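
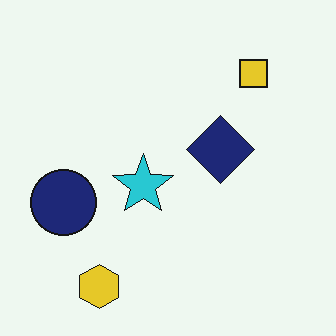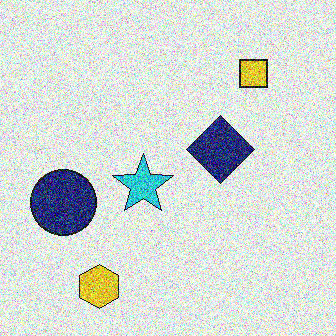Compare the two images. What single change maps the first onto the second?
Degraded with strong gaussian noise.

Random speckle covers the whole image, including the flat background.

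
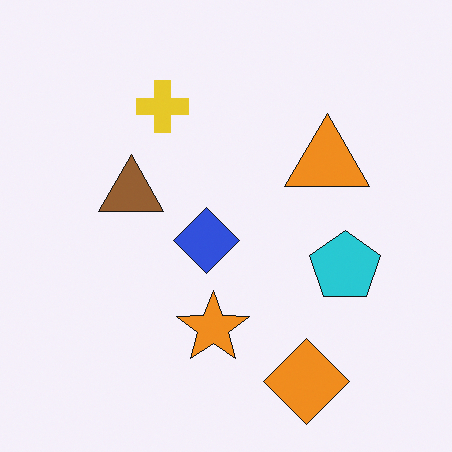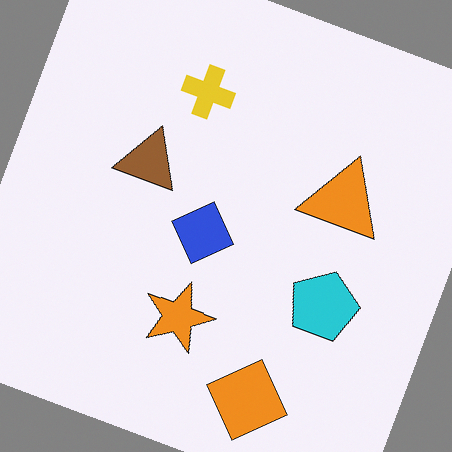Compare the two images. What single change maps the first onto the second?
Rotated clockwise by a clearly visible amount.

Every shape is tilted by the same angle and the image corners show triangular fill wedges — a whole-image rotation by a non-right angle.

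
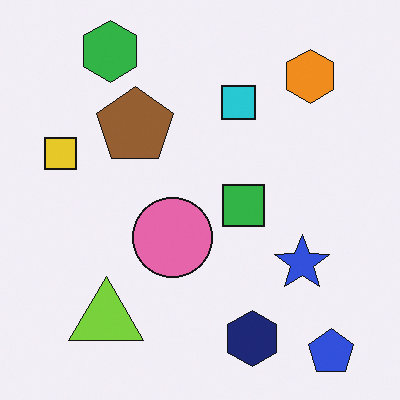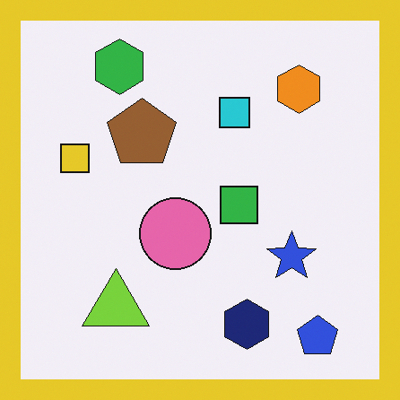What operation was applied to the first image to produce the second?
The image was framed with a yellow border.

A solid yellow frame runs around the edge of the second image, with the content slightly shrunk inside it.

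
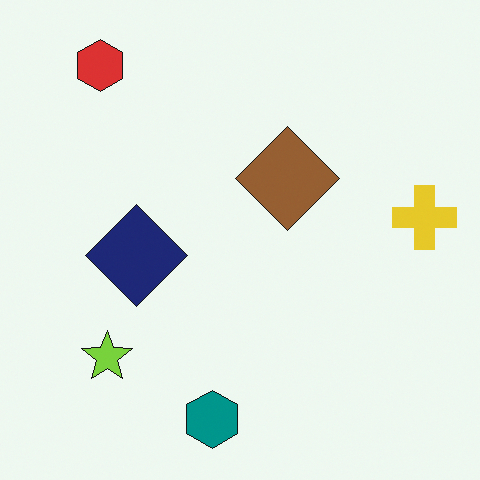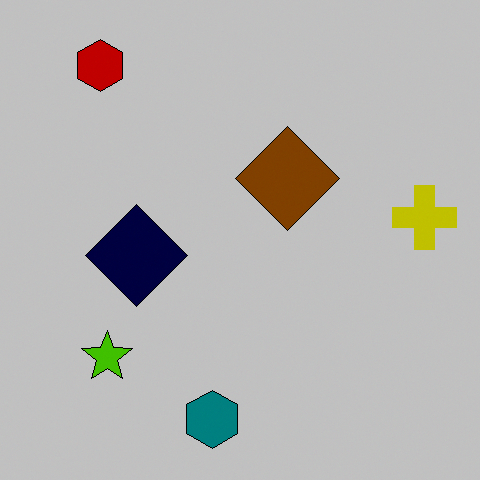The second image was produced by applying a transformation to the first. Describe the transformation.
The transformation is: heavily posterized to just a handful of flat colors.

Each flat color has snapped to a coarser quantized level — most visibly, the near-white background has dropped to a flat grey.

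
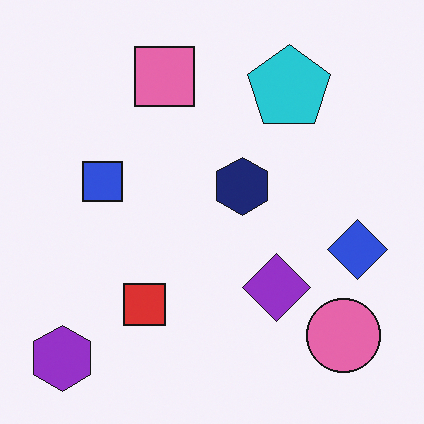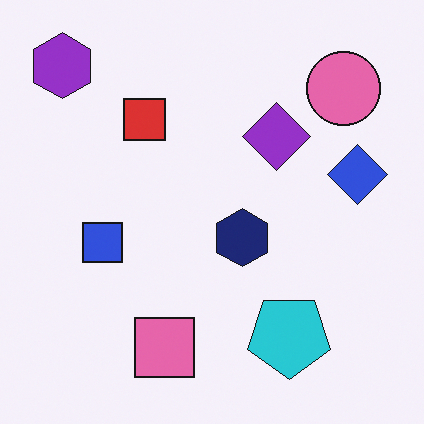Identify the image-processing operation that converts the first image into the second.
This is the original image flipped vertically (top ↔ bottom).

The purple hexagon is in the bottom-left of the first image and the top-left of the second — shapes on opposite sides of the horizontal midline have swapped in a mirror flip.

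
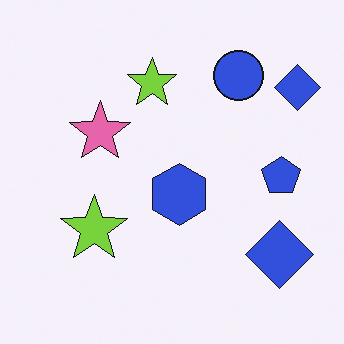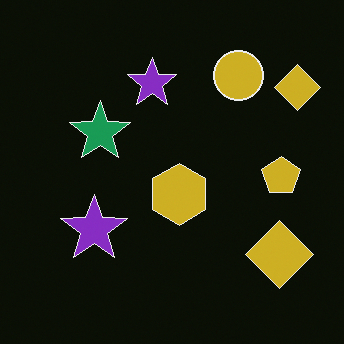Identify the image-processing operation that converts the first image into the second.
The transformation is: color-inverted (negative).

The light background has become dark and every shape's color is its complement — a photographic negative.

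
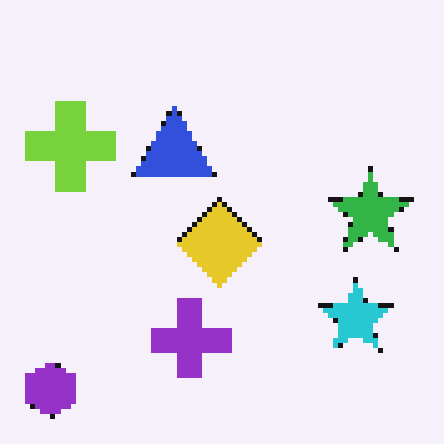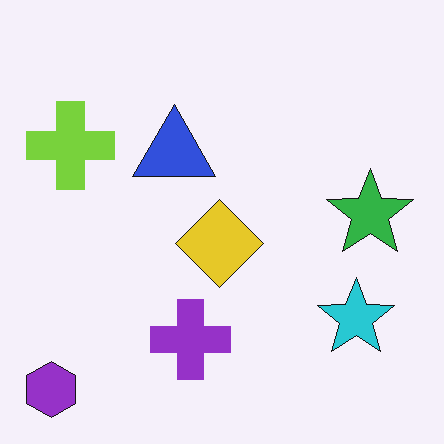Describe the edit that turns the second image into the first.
The transformation is: mildly pixelated.

Shapes are reduced to large square blocks; fine edges and outlines are lost — a downscale-then-upscale (mosaic) effect.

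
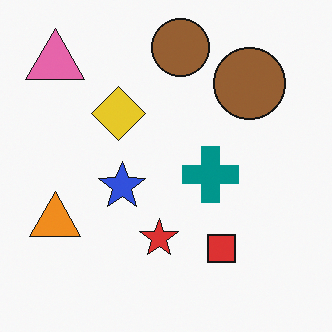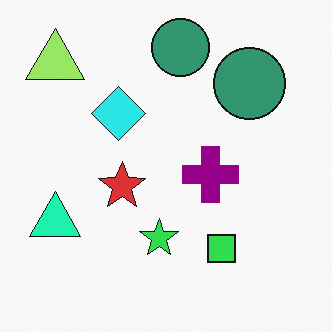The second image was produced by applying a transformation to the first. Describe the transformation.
This is the original image hue-shifted noticeably.

Every shape's color has rotated by the same amount around the hue wheel — a uniform hue shift.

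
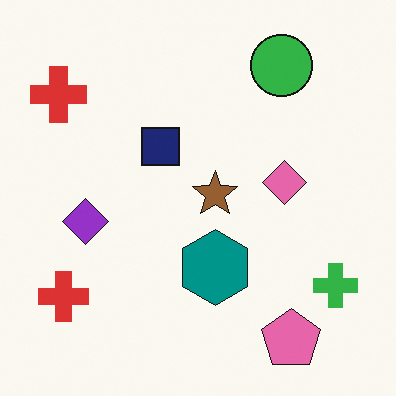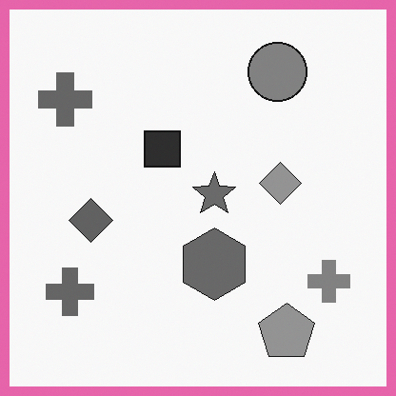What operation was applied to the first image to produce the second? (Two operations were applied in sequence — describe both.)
This is the original image converted to grayscale, then framed with a pink border.

All color is removed — every shape is now a shade of grey. A solid pink frame runs around the edge of the second image, with the content slightly shrunk inside it.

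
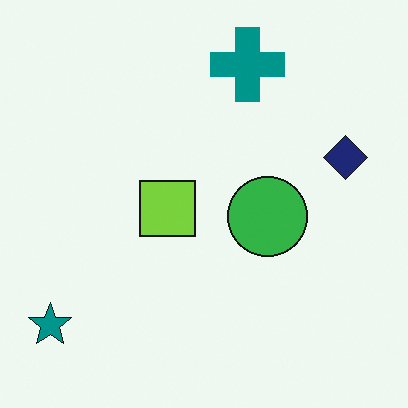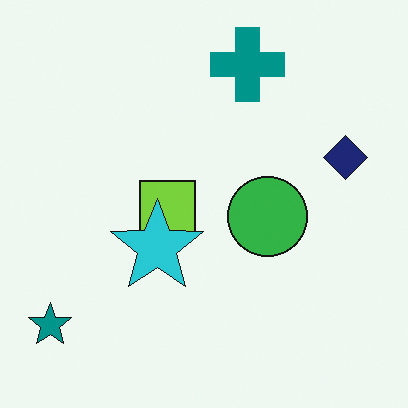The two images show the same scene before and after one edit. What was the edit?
The transformation is: overlaid with an additional cyan star.

A cyan star appears in the second image that is absent from the first.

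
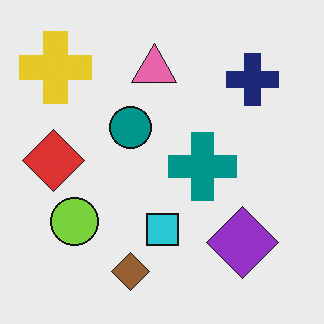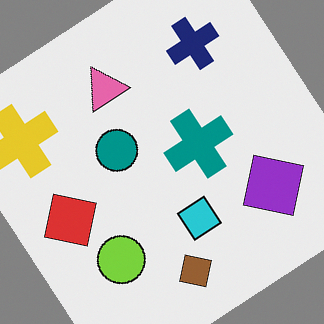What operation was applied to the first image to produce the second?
The image was rotated counter-clockwise by a large amount — several tens of degrees.

Every shape is tilted by the same angle and the image corners show triangular fill wedges — a whole-image rotation by a non-right angle.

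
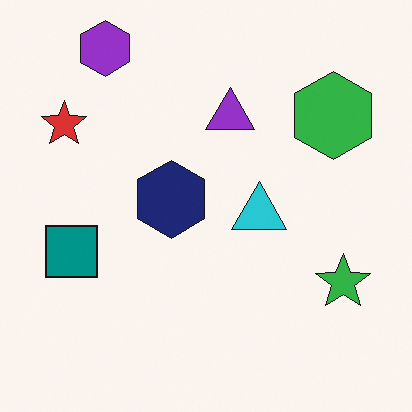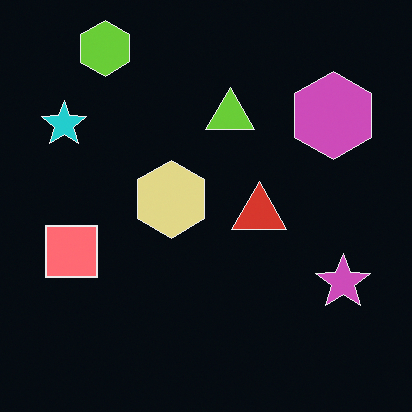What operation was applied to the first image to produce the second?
It was color-inverted (negative).

The light background has become dark and every shape's color is its complement — a photographic negative.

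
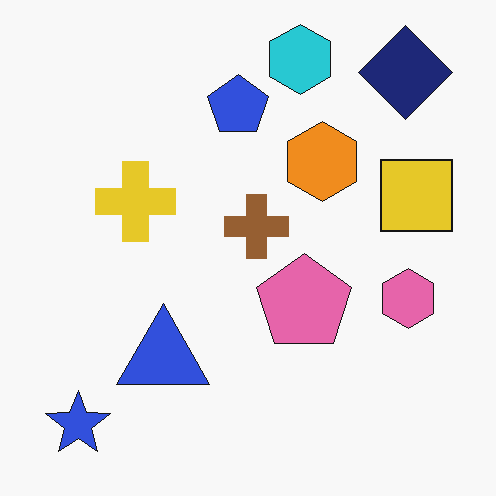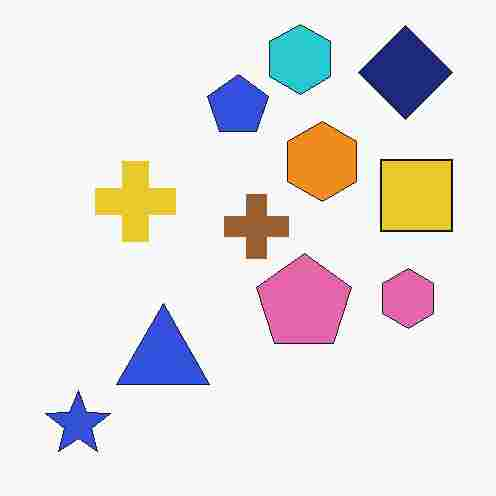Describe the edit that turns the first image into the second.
This is the original image degraded with heavy JPEG compression.

Blocky 8×8 compression artifacts appear around shape edges and the flat background shows ringing — characteristic JPEG degradation.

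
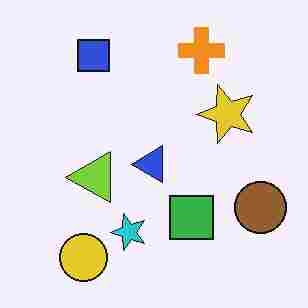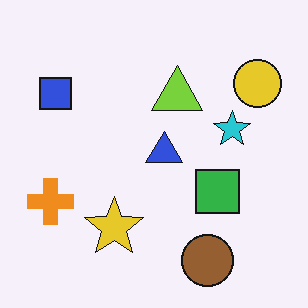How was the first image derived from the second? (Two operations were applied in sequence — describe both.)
This is the original image transposed (reflected across the top-left ↔ bottom-right diagonal), then heavily JPEG-compressed with obvious blocking artifacts.

Shapes have swapped their row and column positions — what was in the top-right is now in the bottom-left — a diagonal reflection. Blocky 8×8 compression artifacts appear around shape edges and the flat background shows ringing — characteristic JPEG degradation.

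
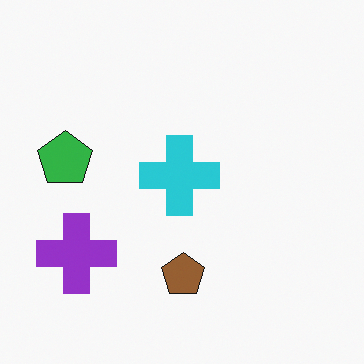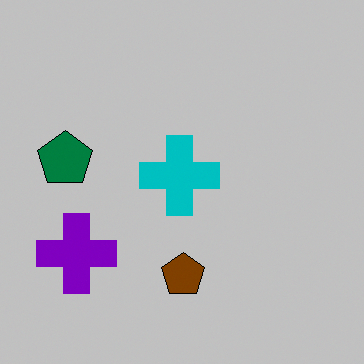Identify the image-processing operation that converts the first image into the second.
The transformation is: aggressively posterized.

Each flat color has snapped to a coarser quantized level — most visibly, the near-white background has dropped to a flat grey.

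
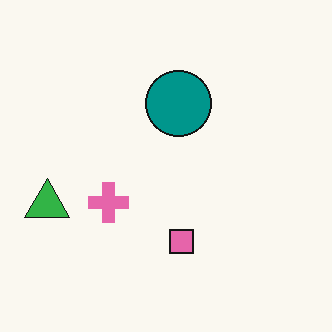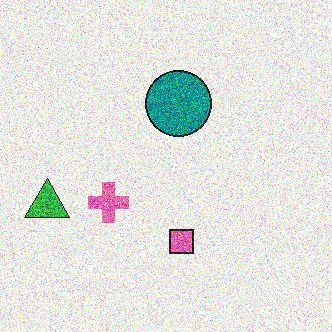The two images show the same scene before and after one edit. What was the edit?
Degraded with strong gaussian noise.

Random speckle covers the whole image, including the flat background.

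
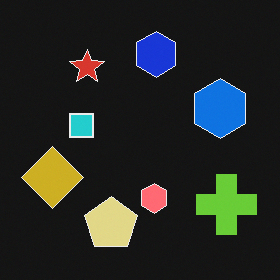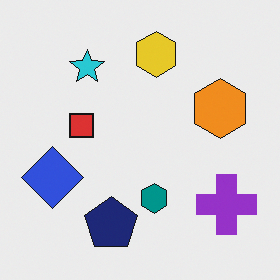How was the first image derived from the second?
Color-inverted (negative).

The light background has become dark and every shape's color is its complement — a photographic negative.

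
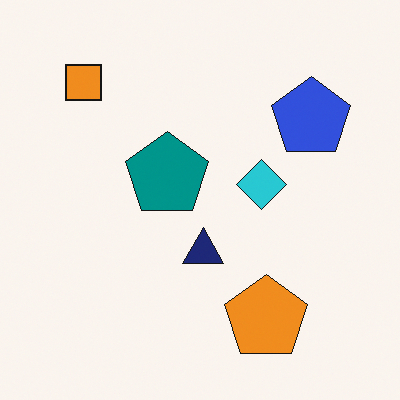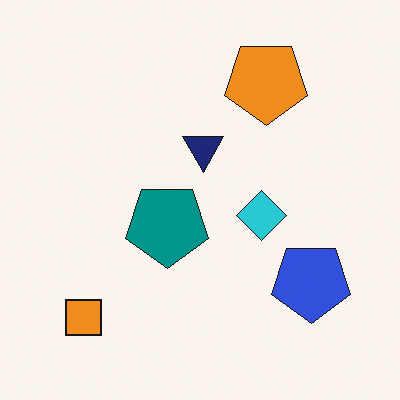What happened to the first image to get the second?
The second image is the first flipped vertically (top ↔ bottom).

The orange square is in the top-left of the first image and the bottom-left of the second — shapes on opposite sides of the horizontal midline have swapped in a mirror flip.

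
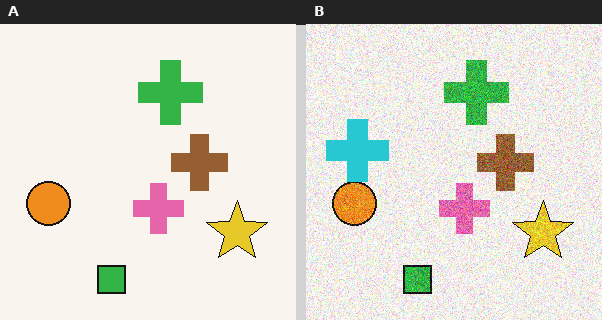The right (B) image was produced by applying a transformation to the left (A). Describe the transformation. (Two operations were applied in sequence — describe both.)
Degraded with heavy additive noise, then overlaid with an additional cyan cross.

Random speckle covers the whole image, including the flat background. A cyan cross appears in the right (B) image that is absent from the left (A).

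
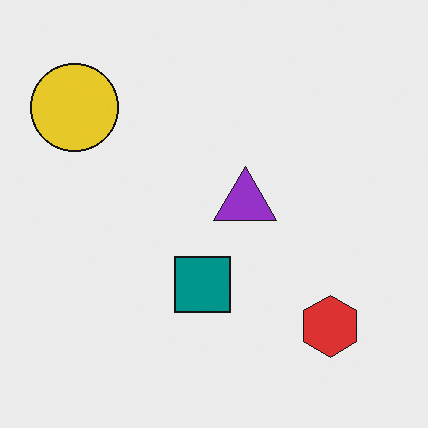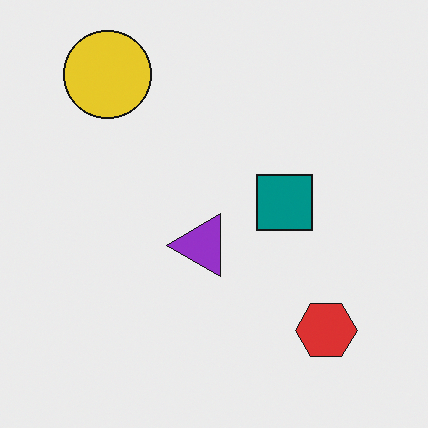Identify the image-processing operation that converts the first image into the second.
The image was transposed (reflected across the top-left ↔ bottom-right diagonal).

Shapes have swapped their row and column positions — what was in the top-right is now in the bottom-left — a diagonal reflection.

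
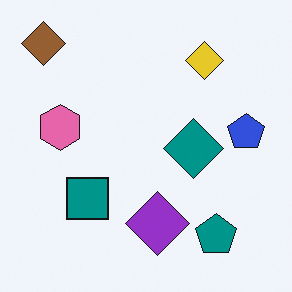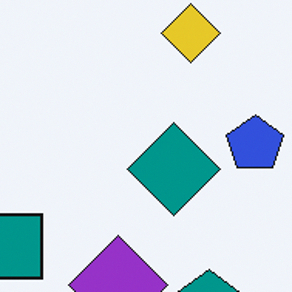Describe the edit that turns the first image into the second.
Cropped slightly and scaled back up.

The visible shapes are larger and the field of view is narrower; shapes near the original edges may be partly or wholly outside the frame — a crop-and-rescale.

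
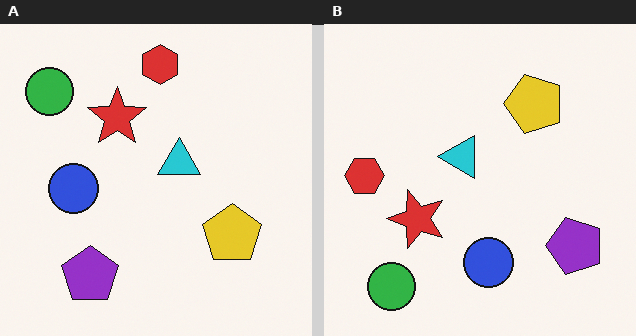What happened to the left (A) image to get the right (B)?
Rotated 90° counter-clockwise.

The green circle sits in the top-left of the left (A) image and the bottom-left of the right (B) — consistent with a whole-image 90° counter-clockwise rotation.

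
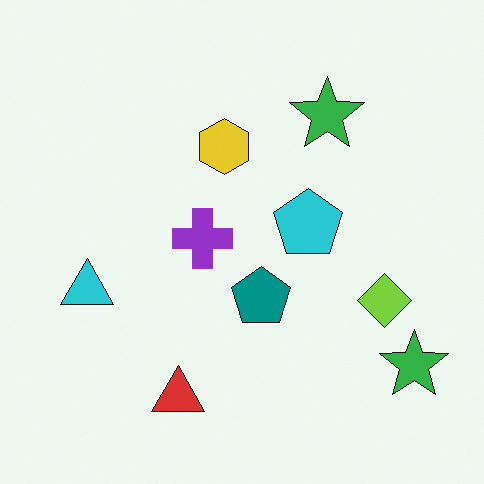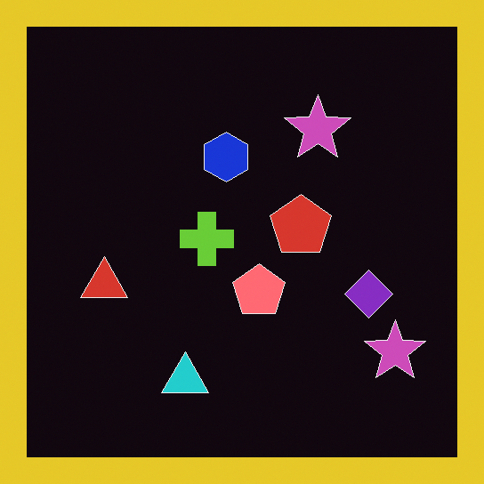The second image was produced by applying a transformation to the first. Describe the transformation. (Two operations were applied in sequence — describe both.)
This is the original image color-inverted (negative), then framed with a yellow border.

The light background has become dark and every shape's color is its complement — a photographic negative. A solid yellow frame runs around the edge of the second image, with the content slightly shrunk inside it.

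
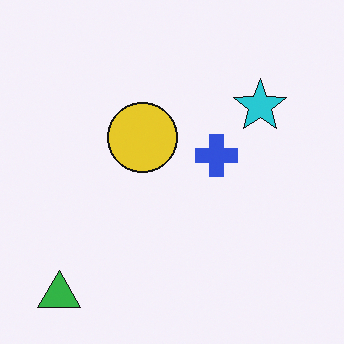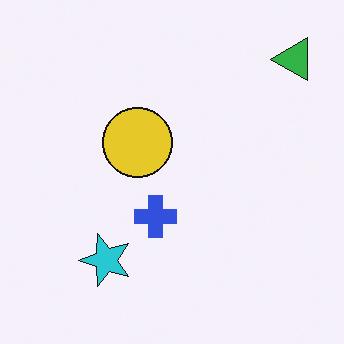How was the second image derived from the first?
This is the original image transposed (reflected across the top-left ↔ bottom-right diagonal).

Shapes have swapped their row and column positions — what was in the top-right is now in the bottom-left — a diagonal reflection.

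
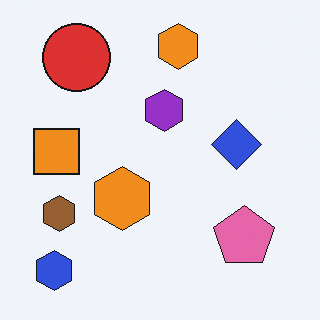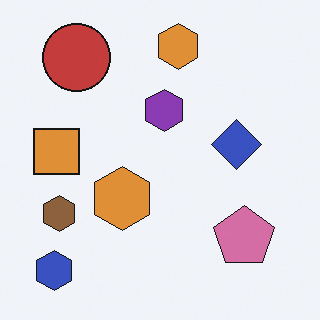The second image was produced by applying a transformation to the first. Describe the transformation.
Slightly desaturated.

All colors are more muted and greyish — a global saturation change.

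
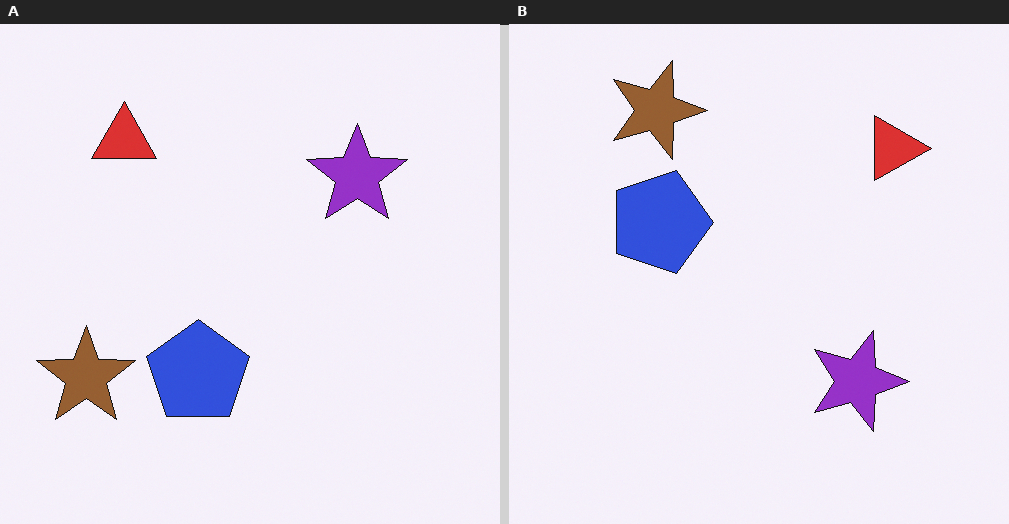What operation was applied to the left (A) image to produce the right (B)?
Rotated 90° clockwise.

The brown star sits in the bottom-left of the left (A) image and the top-left of the right (B) — consistent with a whole-image 90° clockwise rotation.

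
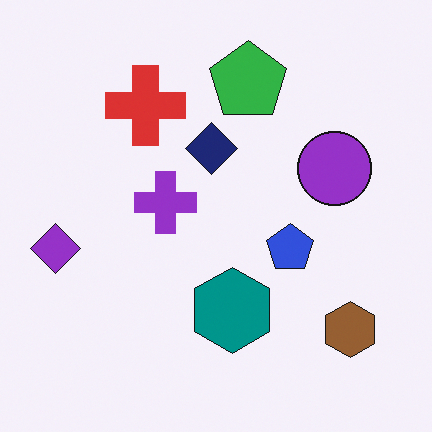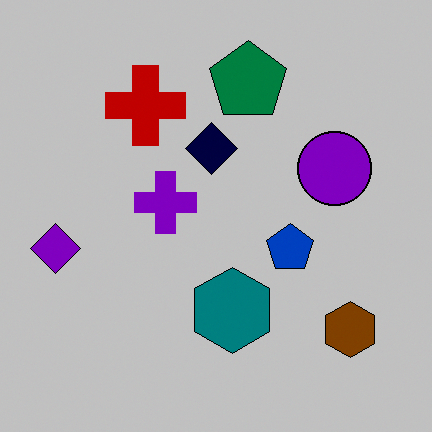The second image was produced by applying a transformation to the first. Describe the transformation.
It was heavily posterized to just a handful of flat colors.

Each flat color has snapped to a coarser quantized level — most visibly, the near-white background has dropped to a flat grey.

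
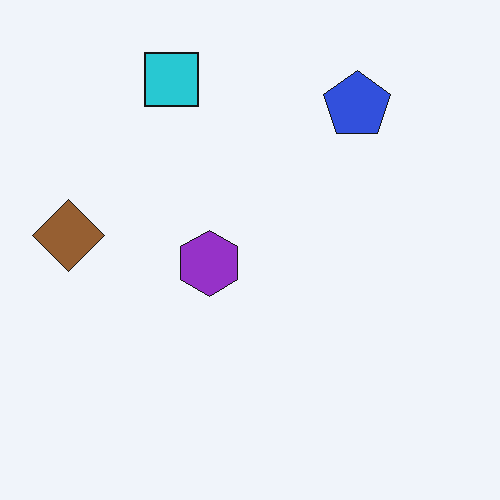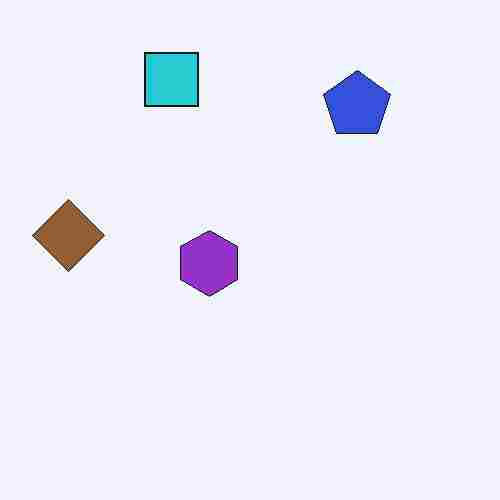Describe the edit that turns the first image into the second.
Heavily JPEG-compressed with obvious blocking artifacts.

Blocky 8×8 compression artifacts appear around shape edges and the flat background shows ringing — characteristic JPEG degradation.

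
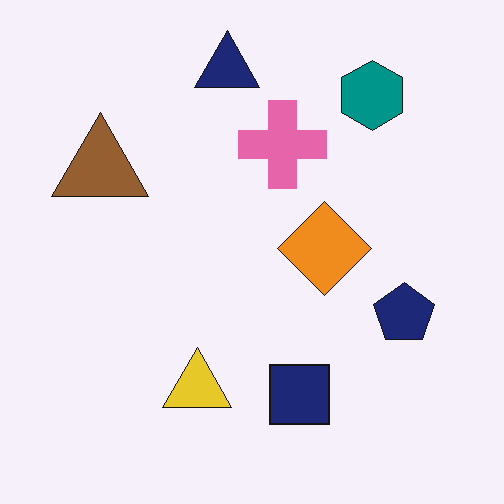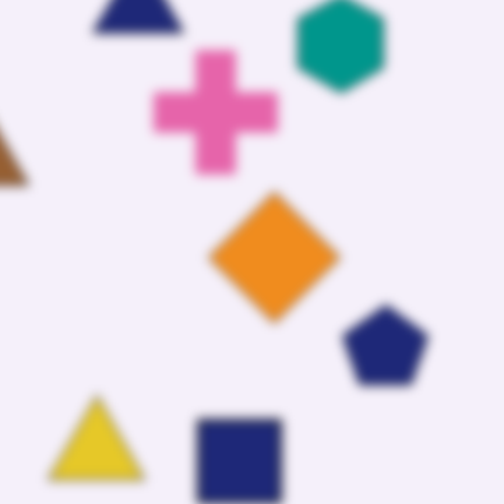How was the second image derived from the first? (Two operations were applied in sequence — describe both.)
The second image is the first noticeably gaussian-blurred, then cropped to a modestly smaller region and rescaled.

Shape edges and outlines are uniformly softened across the whole image. The visible shapes are larger and the field of view is narrower; shapes near the original edges may be partly or wholly outside the frame — a crop-and-rescale.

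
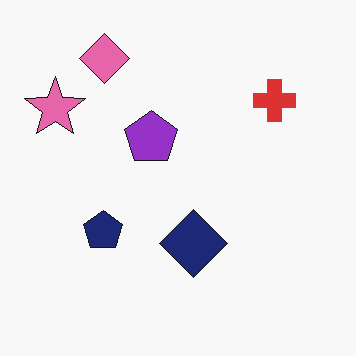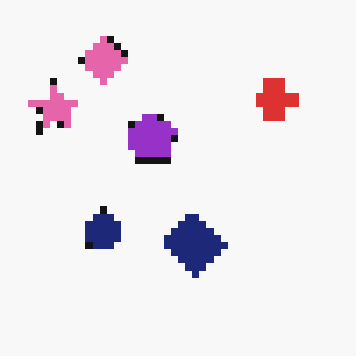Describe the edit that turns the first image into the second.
Moderately pixelated.

Shapes are reduced to large square blocks; fine edges and outlines are lost — a downscale-then-upscale (mosaic) effect.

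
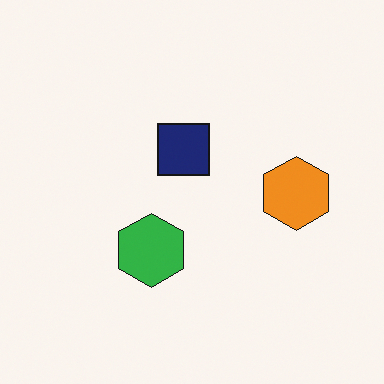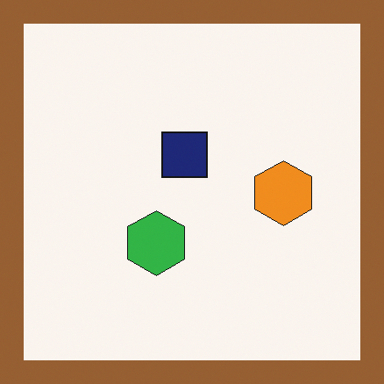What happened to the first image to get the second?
This is the original image framed with a brown border.

A solid brown frame runs around the edge of the second image, with the content slightly shrunk inside it.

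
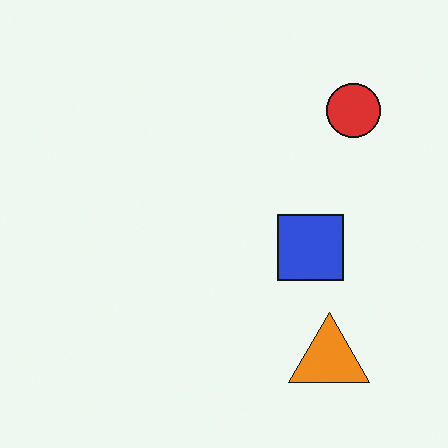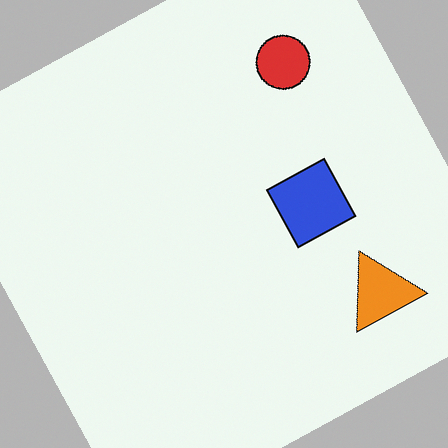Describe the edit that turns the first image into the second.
It was rotated counter-clockwise by a clearly visible amount.

Every shape is tilted by the same angle and the image corners show triangular fill wedges — a whole-image rotation by a non-right angle.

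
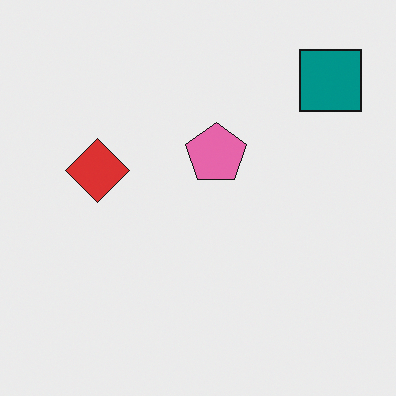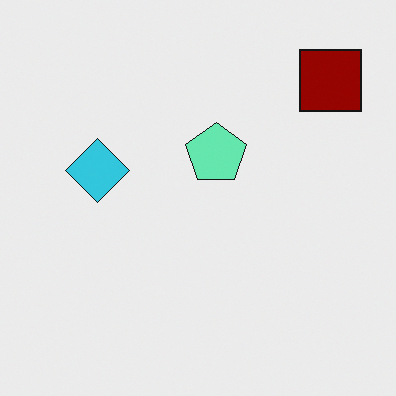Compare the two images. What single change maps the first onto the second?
The image was hue-shifted by a large amount.

Every shape's color has rotated by the same amount around the hue wheel — a uniform hue shift.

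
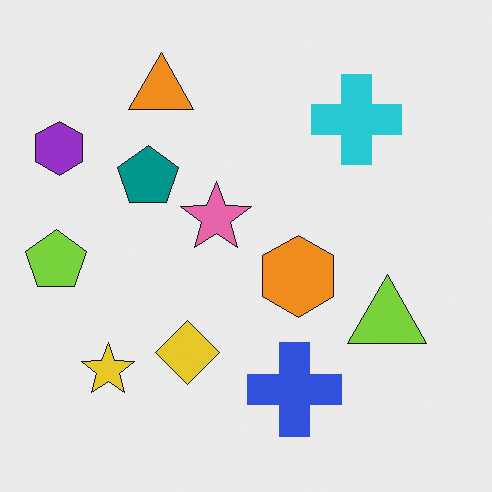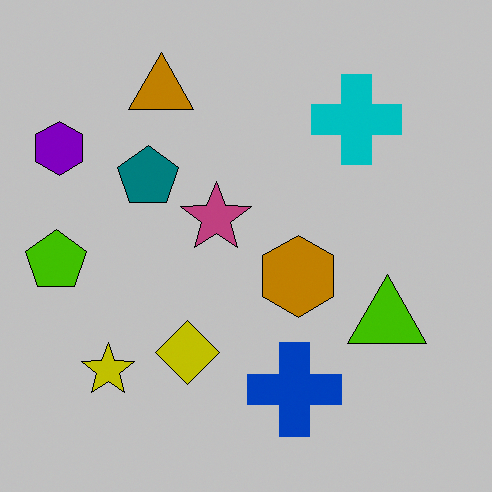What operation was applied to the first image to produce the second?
The second image is the first heavily posterized to just a handful of flat colors.

Each flat color has snapped to a coarser quantized level — most visibly, the near-white background has dropped to a flat grey.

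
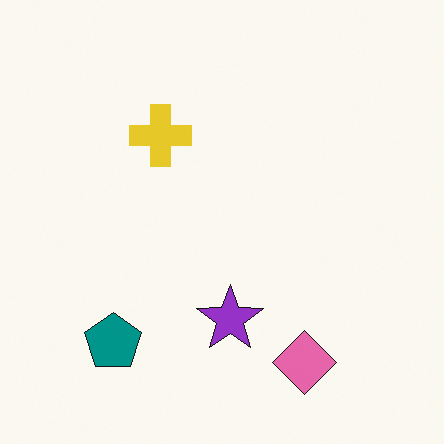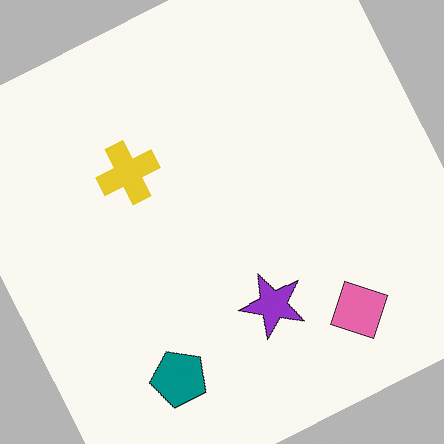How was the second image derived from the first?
Rotated counter-clockwise by a clearly visible amount.

Every shape is tilted by the same angle and the image corners show triangular fill wedges — a whole-image rotation by a non-right angle.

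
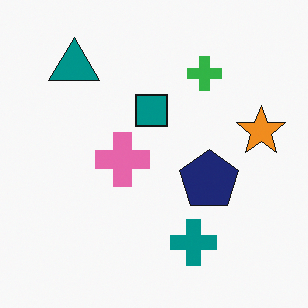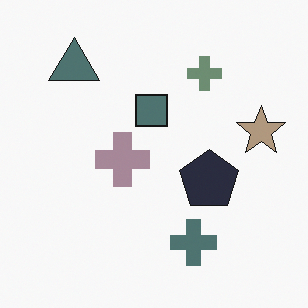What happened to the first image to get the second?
The image was heavily desaturated.

All colors are more muted and greyish — a global saturation change.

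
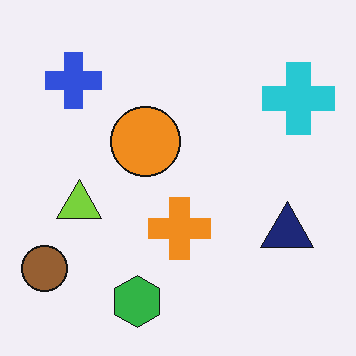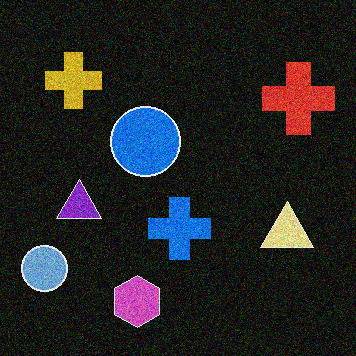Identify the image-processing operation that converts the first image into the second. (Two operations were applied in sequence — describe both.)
The transformation is: color-inverted (negative), then degraded with visible gaussian noise.

The light background has become dark and every shape's color is its complement — a photographic negative. Random speckle covers the whole image, including the flat background.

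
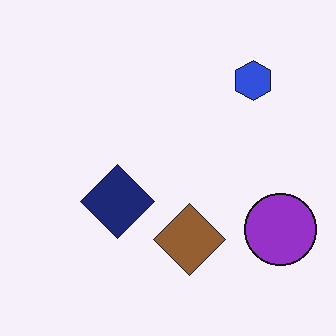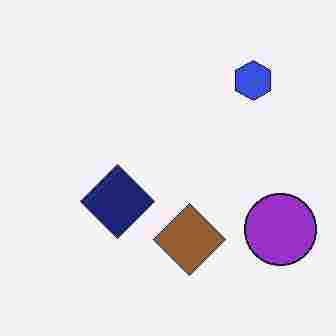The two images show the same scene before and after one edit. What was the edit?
The second image is the first heavily JPEG-compressed with obvious blocking artifacts.

Blocky 8×8 compression artifacts appear around shape edges and the flat background shows ringing — characteristic JPEG degradation.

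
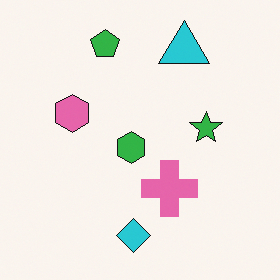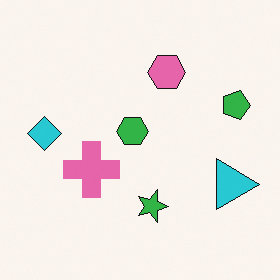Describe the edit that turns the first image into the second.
Rotated 90° clockwise.

The green pentagon sits in the top of the first image and the right of the second — consistent with a whole-image 90° clockwise rotation.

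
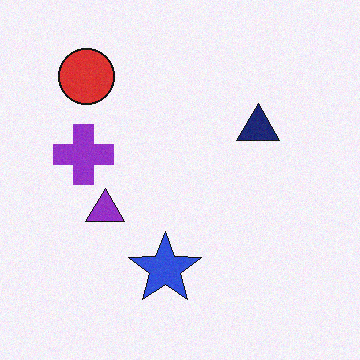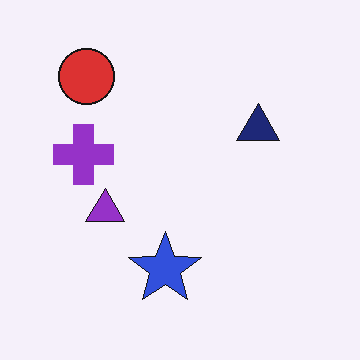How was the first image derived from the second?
The image was degraded with a light layer of grain.

Random speckle covers the whole image, including the flat background.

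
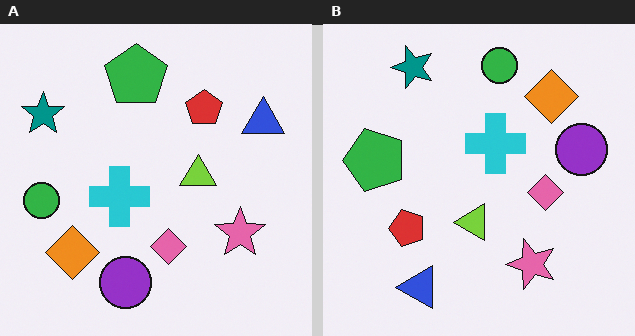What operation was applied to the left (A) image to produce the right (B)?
Transposed (reflected across the top-left ↔ bottom-right diagonal).

Shapes have swapped their row and column positions — what was in the top-right is now in the bottom-left — a diagonal reflection.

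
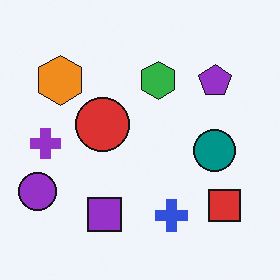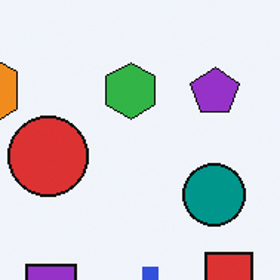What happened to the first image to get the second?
This is the original image cropped slightly and scaled back up.

The visible shapes are larger and the field of view is narrower; shapes near the original edges may be partly or wholly outside the frame — a crop-and-rescale.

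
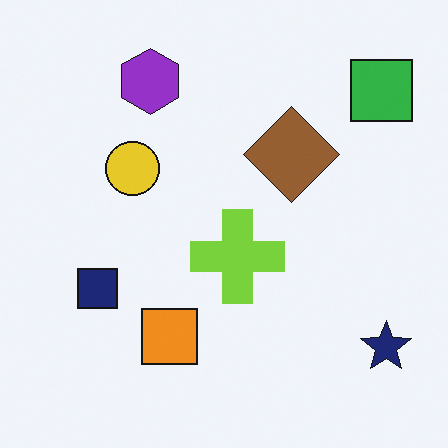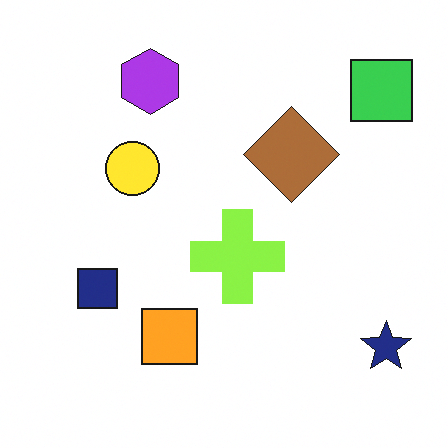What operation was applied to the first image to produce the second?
The image was slightly brightened.

Every pixel — background and shapes alike — is uniformly brightened.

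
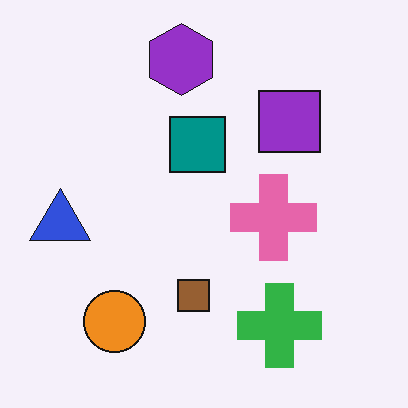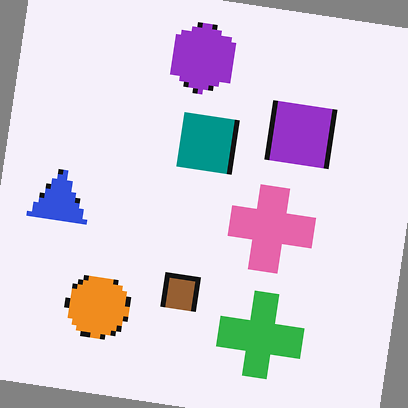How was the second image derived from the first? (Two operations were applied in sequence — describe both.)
The second image is the first mildly pixelated, then rotated clockwise by a small amount.

Shapes are reduced to large square blocks; fine edges and outlines are lost — a downscale-then-upscale (mosaic) effect. Every shape is tilted by the same angle and the image corners show triangular fill wedges — a whole-image rotation by a non-right angle.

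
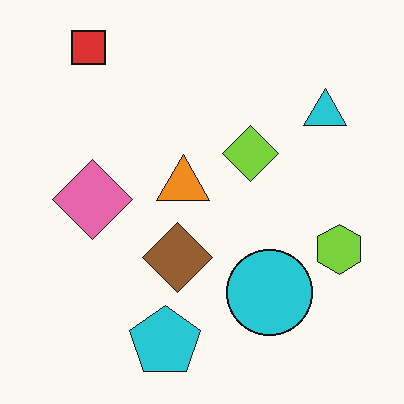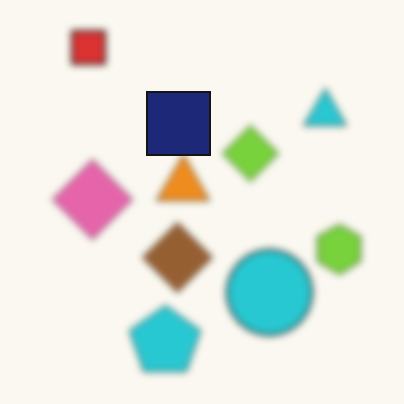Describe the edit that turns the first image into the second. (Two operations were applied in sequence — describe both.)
Noticeably gaussian-blurred, then overlaid with an additional navy square.

Shape edges and outlines are uniformly softened across the whole image. A navy square appears in the second image that is absent from the first.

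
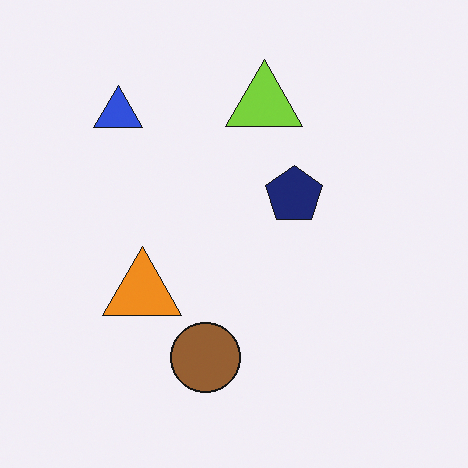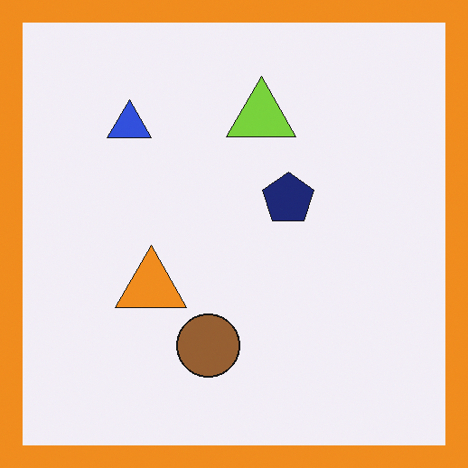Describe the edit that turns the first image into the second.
This is the original image framed with a orange border.

A solid orange frame runs around the edge of the second image, with the content slightly shrunk inside it.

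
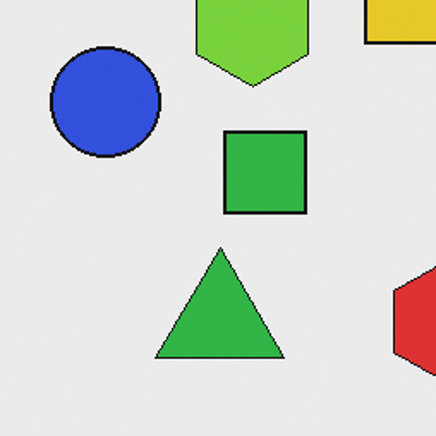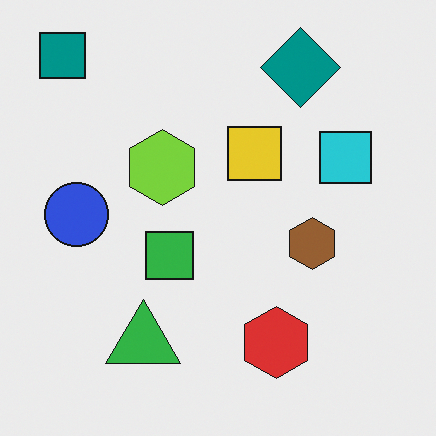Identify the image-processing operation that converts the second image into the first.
The image was cropped to a noticeably smaller region and rescaled.

The visible shapes are larger and the field of view is narrower; shapes near the original edges may be partly or wholly outside the frame — a crop-and-rescale.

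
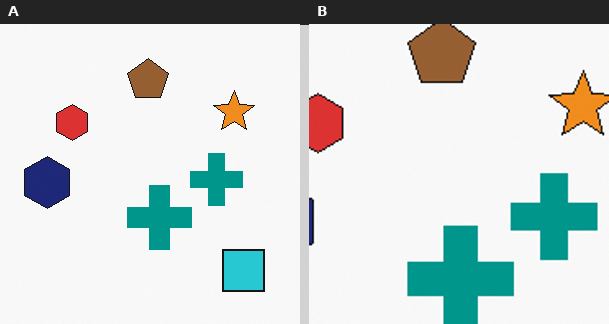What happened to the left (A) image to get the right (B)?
The transformation is: cropped to a noticeably smaller region and rescaled.

The visible shapes are larger and the field of view is narrower; shapes near the original edges may be partly or wholly outside the frame — a crop-and-rescale.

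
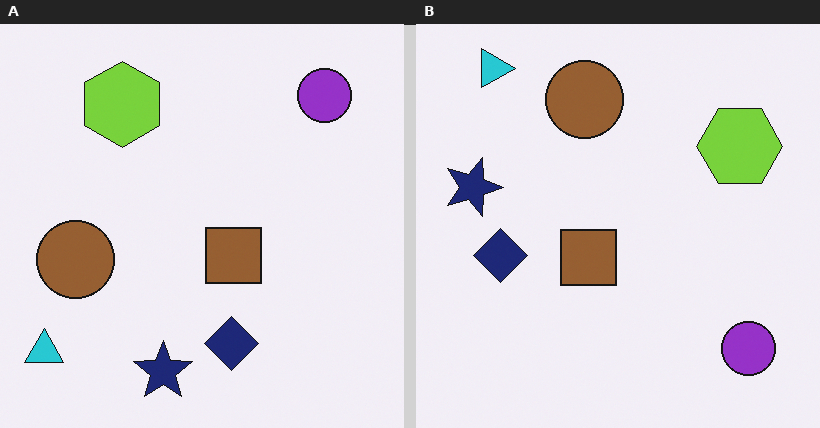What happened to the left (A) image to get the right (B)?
The right (B) image is the left (A) rotated 90° clockwise.

The cyan triangle sits in the bottom-left of the left (A) image and the top-left of the right (B) — consistent with a whole-image 90° clockwise rotation.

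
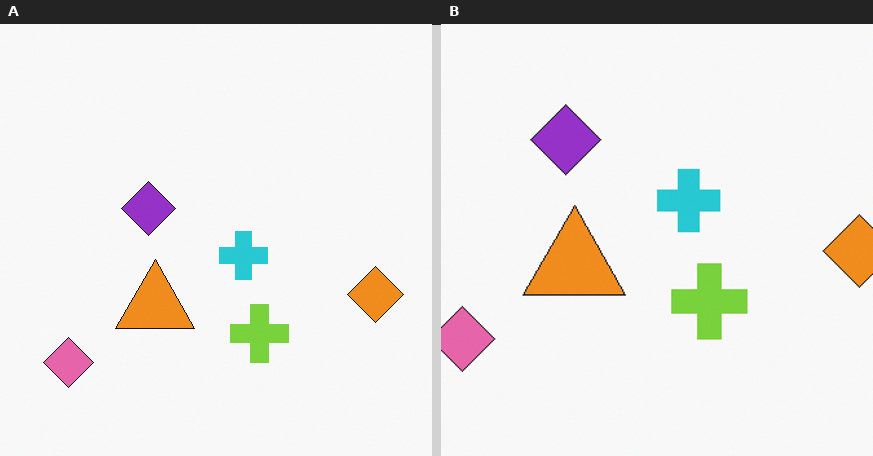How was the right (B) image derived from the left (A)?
Cropped slightly and scaled back up.

The visible shapes are larger and the field of view is narrower; shapes near the original edges may be partly or wholly outside the frame — a crop-and-rescale.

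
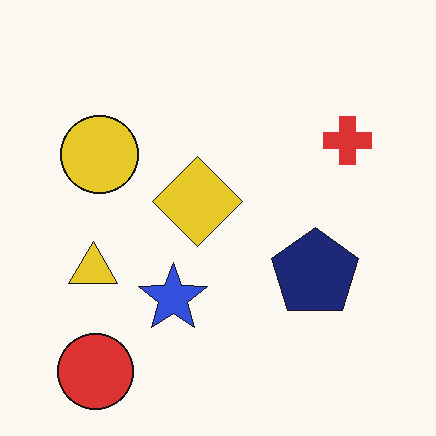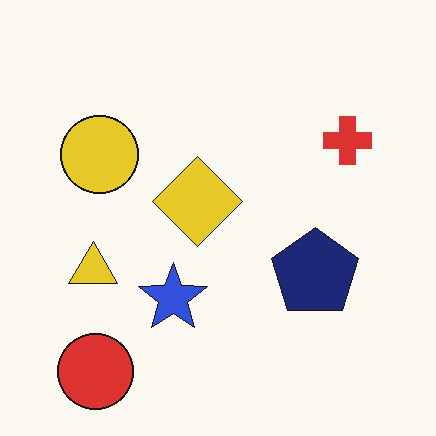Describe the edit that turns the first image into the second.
The second image is the first given moderate JPEG compression.

Blocky 8×8 compression artifacts appear around shape edges and the flat background shows ringing — characteristic JPEG degradation.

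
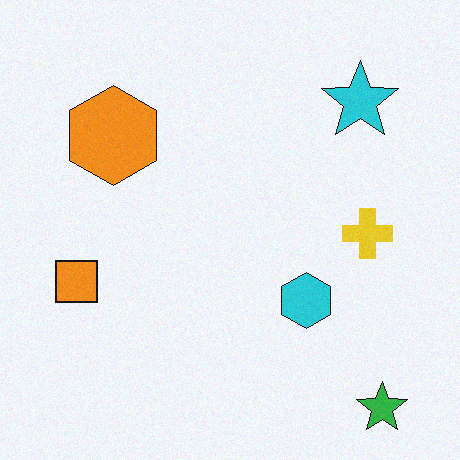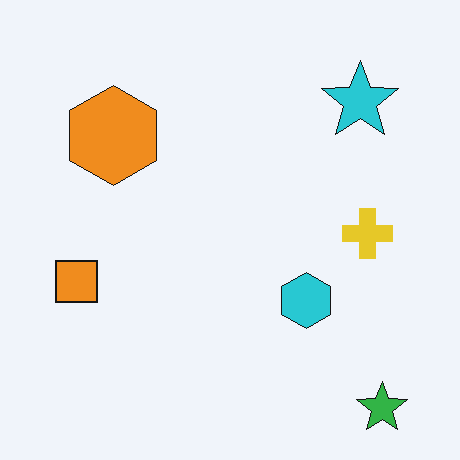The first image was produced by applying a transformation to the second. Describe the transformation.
The image was degraded with light additive noise.

Random speckle covers the whole image, including the flat background.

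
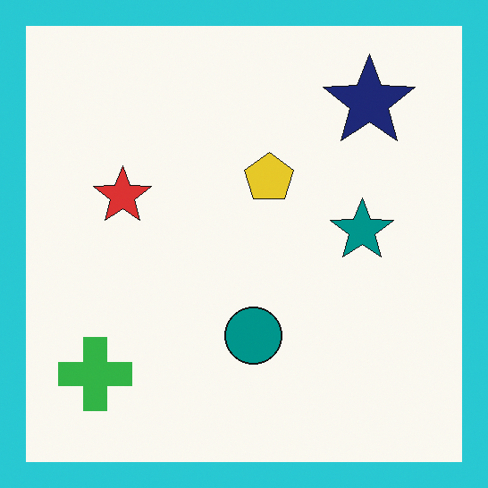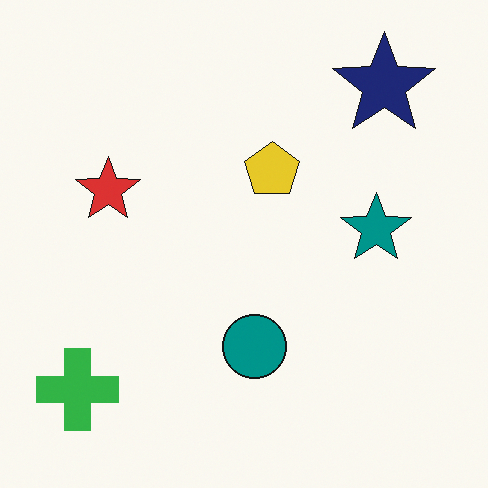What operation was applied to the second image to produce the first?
The first image is the second framed with a cyan border.

A solid cyan frame runs around the edge of the first image, with the content slightly shrunk inside it.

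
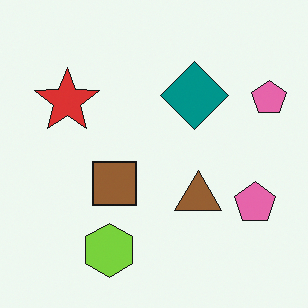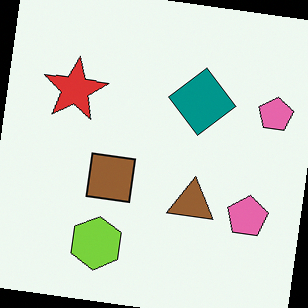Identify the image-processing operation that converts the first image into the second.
The second image is the first rotated clockwise by a few degrees.

Every shape is tilted by the same angle and the image corners show triangular fill wedges — a whole-image rotation by a non-right angle.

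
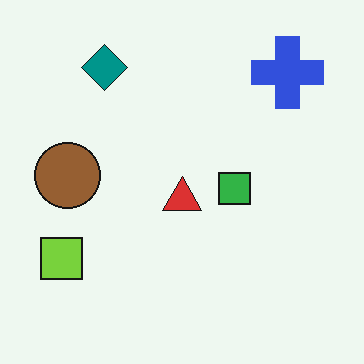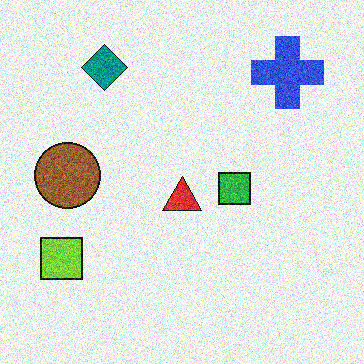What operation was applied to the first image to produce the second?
Degraded with strong gaussian noise.

Random speckle covers the whole image, including the flat background.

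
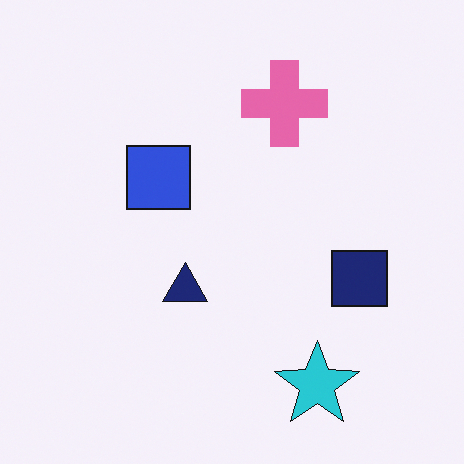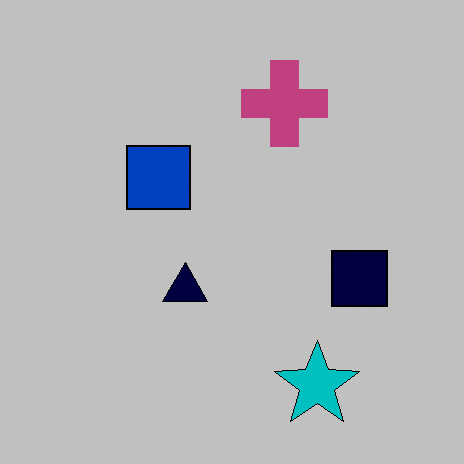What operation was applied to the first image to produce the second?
The second image is the first heavily posterized to just a handful of flat colors.

Each flat color has snapped to a coarser quantized level — most visibly, the near-white background has dropped to a flat grey.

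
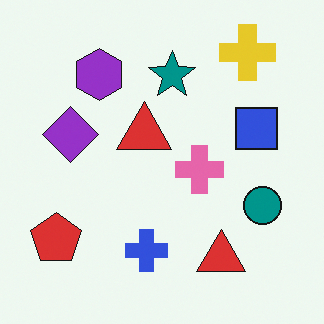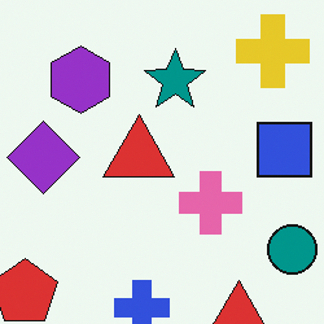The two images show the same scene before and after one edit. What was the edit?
The image was cropped slightly and scaled back up.

The visible shapes are larger and the field of view is narrower; shapes near the original edges may be partly or wholly outside the frame — a crop-and-rescale.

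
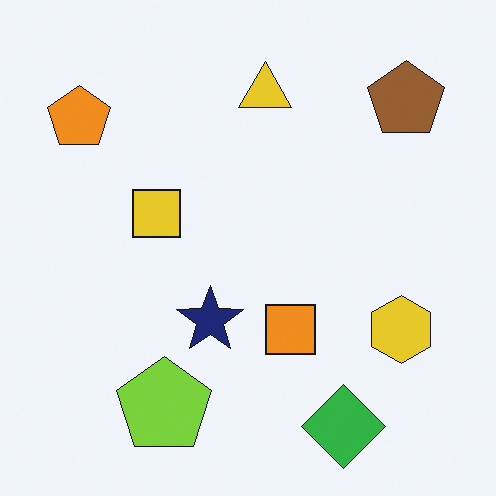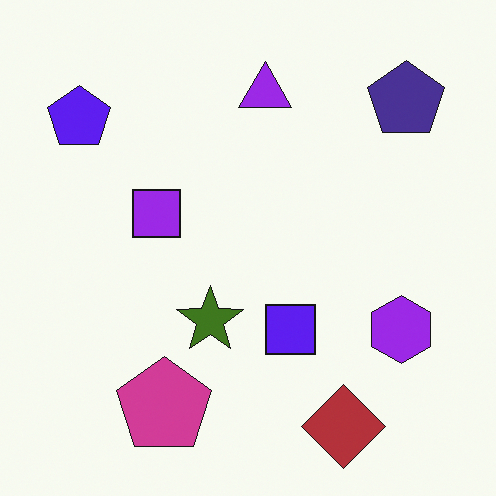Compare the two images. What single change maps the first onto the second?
The image was hue-shifted by a large amount.

Every shape's color has rotated by the same amount around the hue wheel — a uniform hue shift.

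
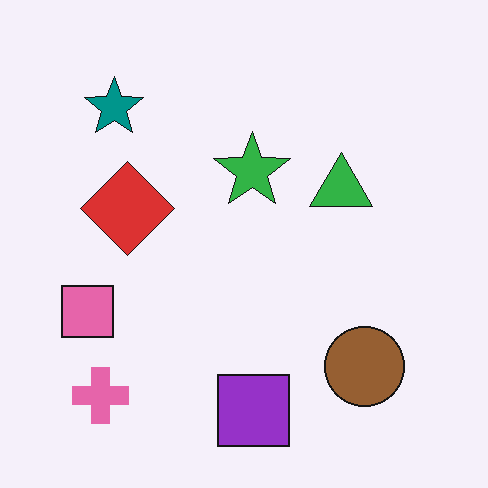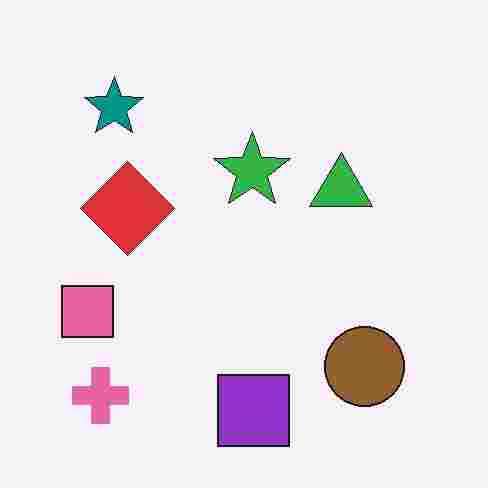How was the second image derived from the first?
This is the original image heavily JPEG-compressed with obvious blocking artifacts.

Blocky 8×8 compression artifacts appear around shape edges and the flat background shows ringing — characteristic JPEG degradation.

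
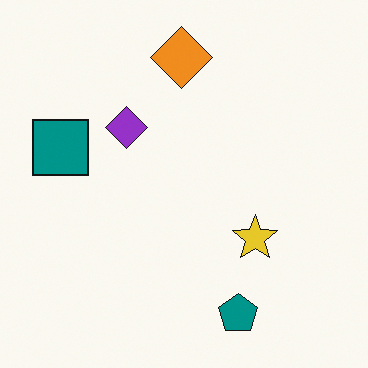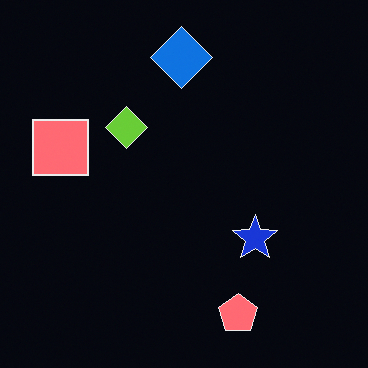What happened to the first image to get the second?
It was color-inverted (negative).

The light background has become dark and every shape's color is its complement — a photographic negative.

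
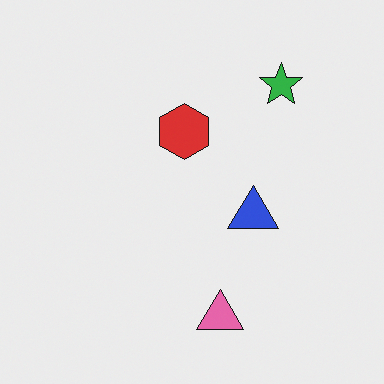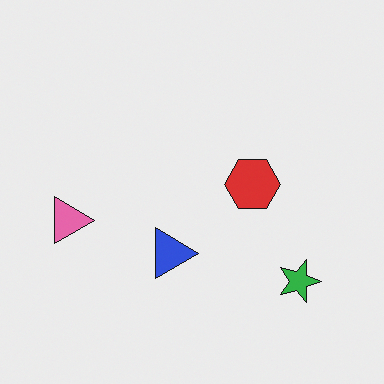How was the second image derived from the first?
This is the original image rotated 90° clockwise.

The green star sits in the top-right of the first image and the bottom-right of the second — consistent with a whole-image 90° clockwise rotation.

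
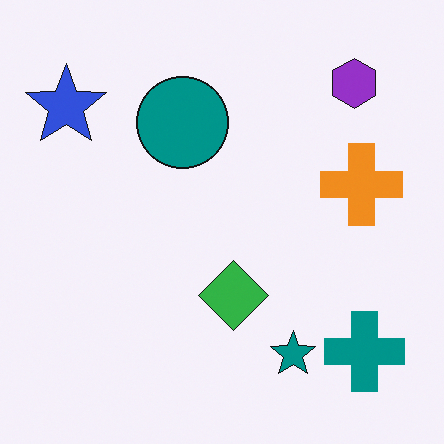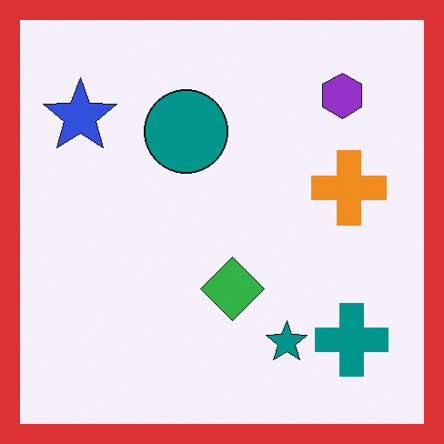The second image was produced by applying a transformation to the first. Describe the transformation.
This is the original image framed with a red border.

A solid red frame runs around the edge of the second image, with the content slightly shrunk inside it.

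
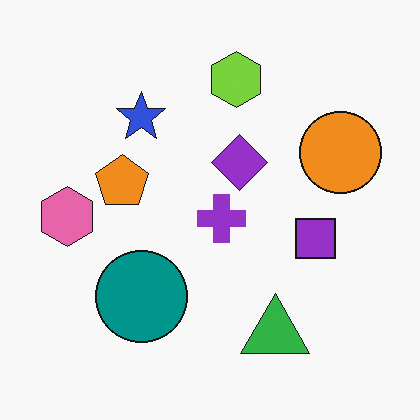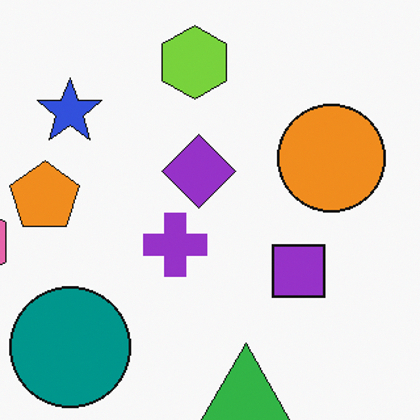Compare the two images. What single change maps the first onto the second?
The image was cropped slightly and scaled back up.

The visible shapes are larger and the field of view is narrower; shapes near the original edges may be partly or wholly outside the frame — a crop-and-rescale.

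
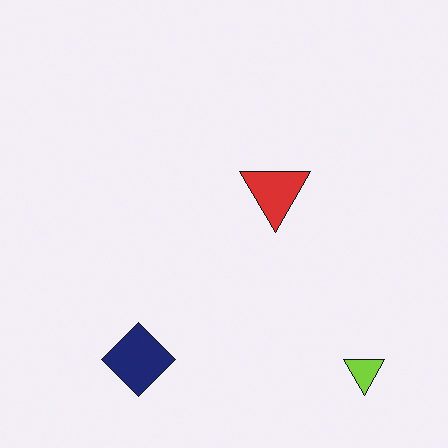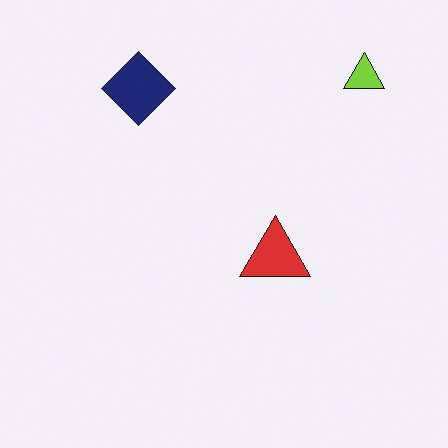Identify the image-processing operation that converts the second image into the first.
It was flipped vertically (top ↔ bottom).

The lime triangle is in the top-right of the second image and the bottom-right of the first — shapes on opposite sides of the horizontal midline have swapped in a mirror flip.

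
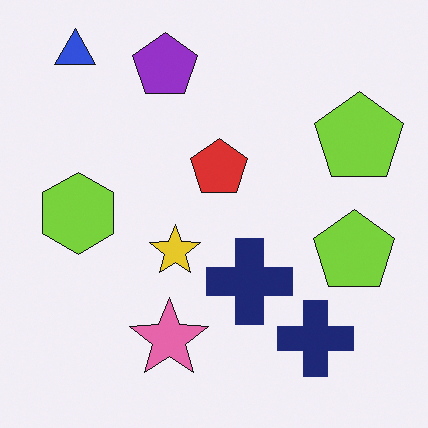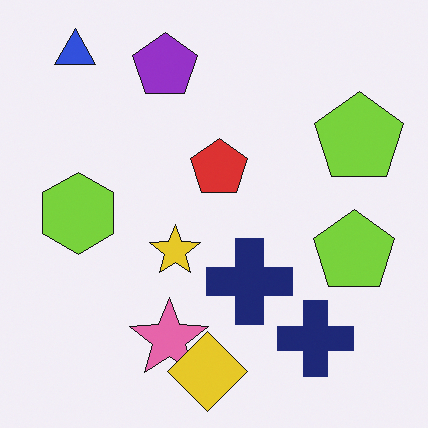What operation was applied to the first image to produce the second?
Overlaid with an additional yellow diamond.

A yellow diamond appears in the second image that is absent from the first.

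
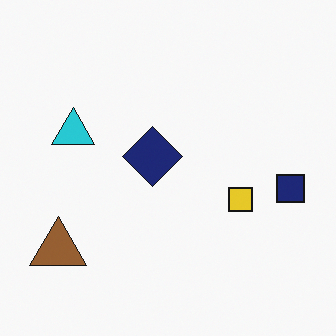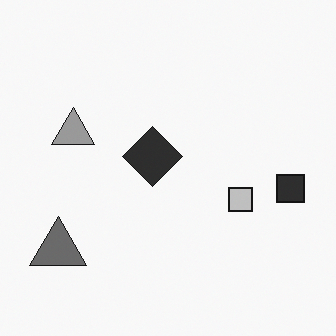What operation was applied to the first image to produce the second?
It was converted to grayscale.

All color is removed — every shape is now a shade of grey.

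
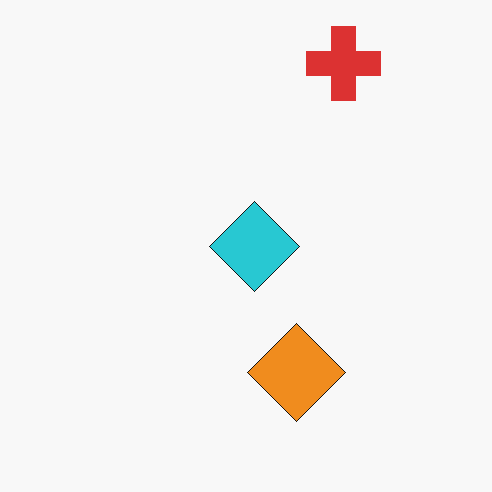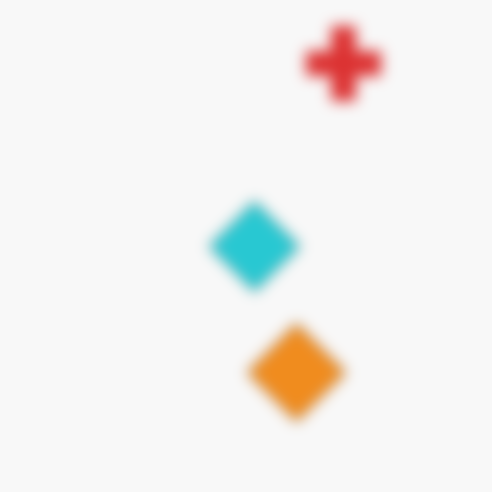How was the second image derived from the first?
The transformation is: heavily blurred.

Shape edges and outlines are uniformly softened across the whole image.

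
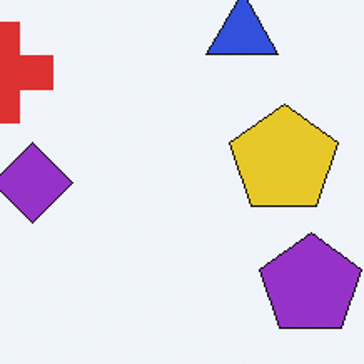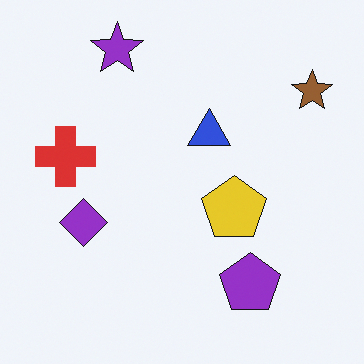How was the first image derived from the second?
It was cropped to a noticeably smaller region and rescaled.

The visible shapes are larger and the field of view is narrower; shapes near the original edges may be partly or wholly outside the frame — a crop-and-rescale.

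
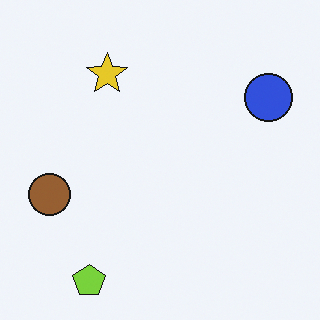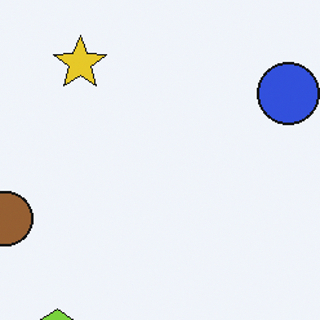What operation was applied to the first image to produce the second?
It was cropped to a modestly smaller region and rescaled.

The visible shapes are larger and the field of view is narrower; shapes near the original edges may be partly or wholly outside the frame — a crop-and-rescale.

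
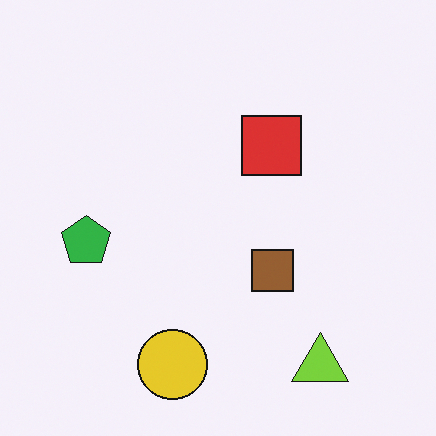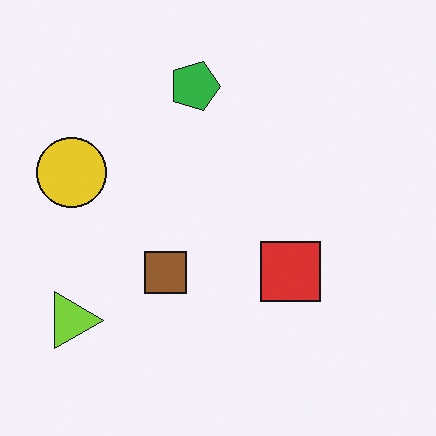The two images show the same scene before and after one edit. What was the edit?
The second image is the first rotated 90° clockwise.

The lime triangle sits in the bottom-right of the first image and the bottom-left of the second — consistent with a whole-image 90° clockwise rotation.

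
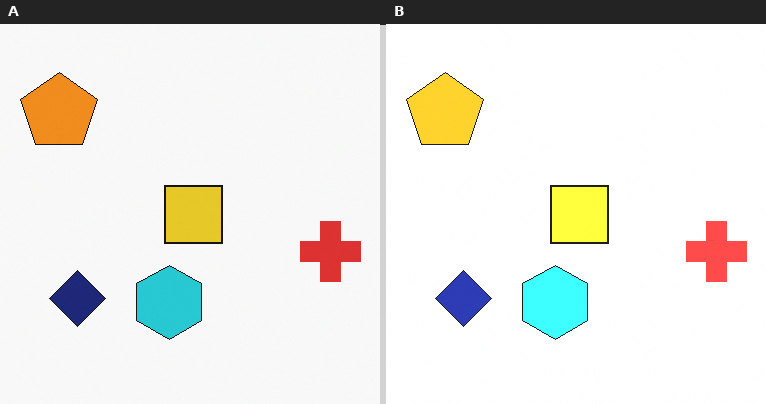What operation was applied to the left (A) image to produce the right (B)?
The right (B) image is the left (A) noticeably brightened.

Every pixel — background and shapes alike — is uniformly brightened.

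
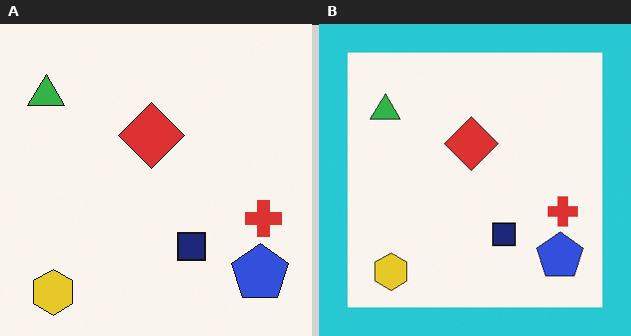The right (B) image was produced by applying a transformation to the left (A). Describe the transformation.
The right (B) image is the left (A) framed with a cyan border.

A solid cyan frame runs around the edge of the right (B) image, with the content slightly shrunk inside it.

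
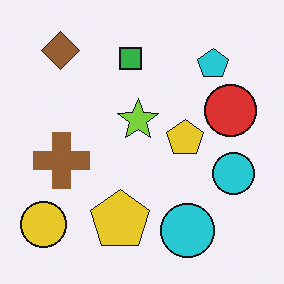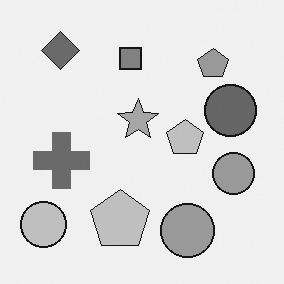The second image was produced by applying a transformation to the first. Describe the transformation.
It was converted to grayscale.

All color is removed — every shape is now a shade of grey.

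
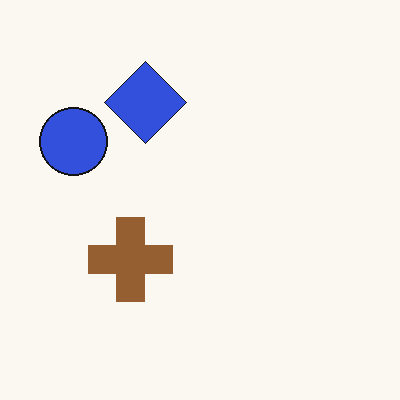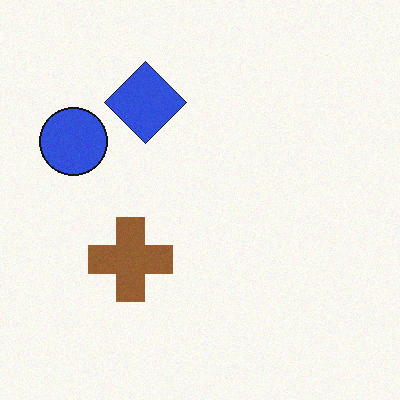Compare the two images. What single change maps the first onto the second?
The second image is the first degraded with a light layer of grain.

Random speckle covers the whole image, including the flat background.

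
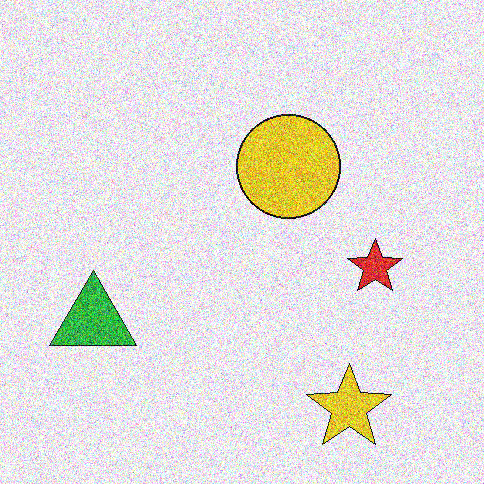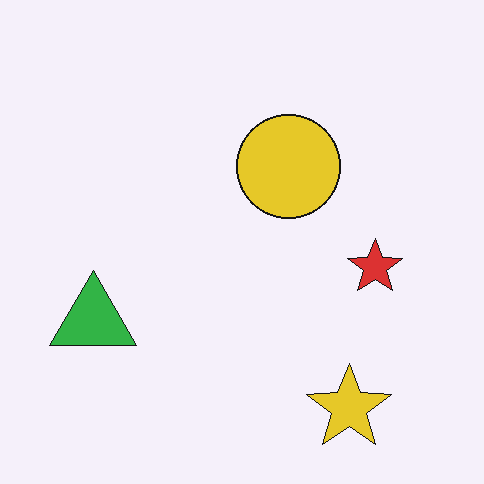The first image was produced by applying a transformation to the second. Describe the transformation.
The transformation is: degraded with strong gaussian noise.

Random speckle covers the whole image, including the flat background.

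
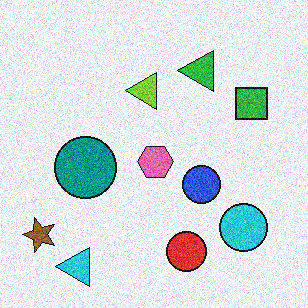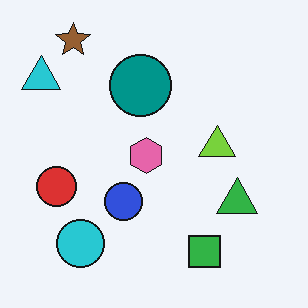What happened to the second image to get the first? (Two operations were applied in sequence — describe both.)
Rotated 90° counter-clockwise, then degraded with moderate additive noise.

The brown star sits in the top-left of the second image and the bottom-left of the first — consistent with a whole-image 90° counter-clockwise rotation. Random speckle covers the whole image, including the flat background.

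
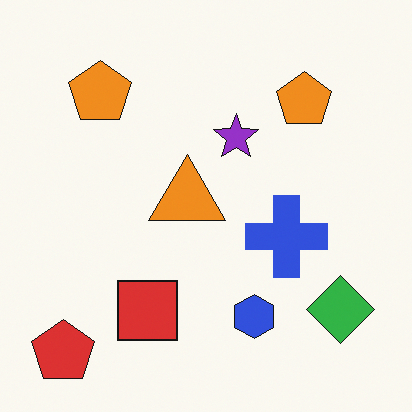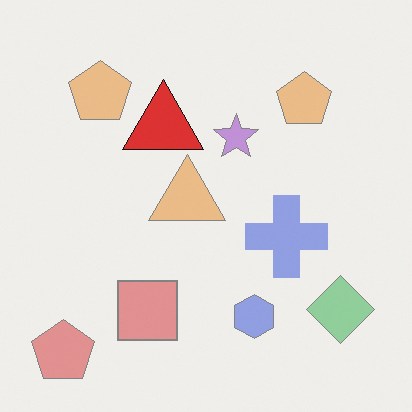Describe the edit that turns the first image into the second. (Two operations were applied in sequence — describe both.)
Given much lower contrast, then overlaid with an additional red triangle.

Tones are pushed toward mid-grey across the whole image — a global contrast change. A red triangle appears in the second image that is absent from the first.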